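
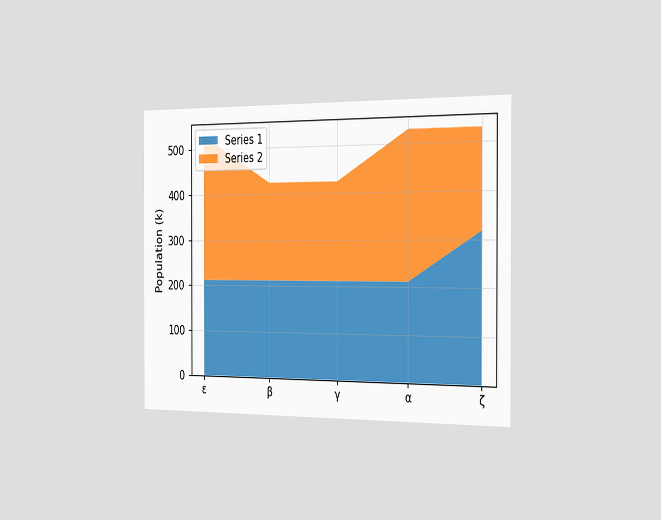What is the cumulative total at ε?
530k

The chart is viewed slightly from the right. The stacked total at ε reaches 530k.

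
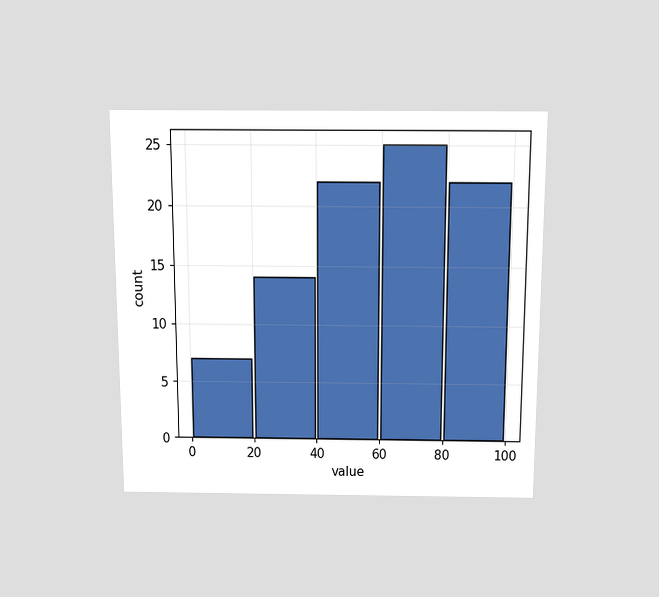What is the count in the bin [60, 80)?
The chart is viewed slightly from above. The [60, 80) bin has height 25.

25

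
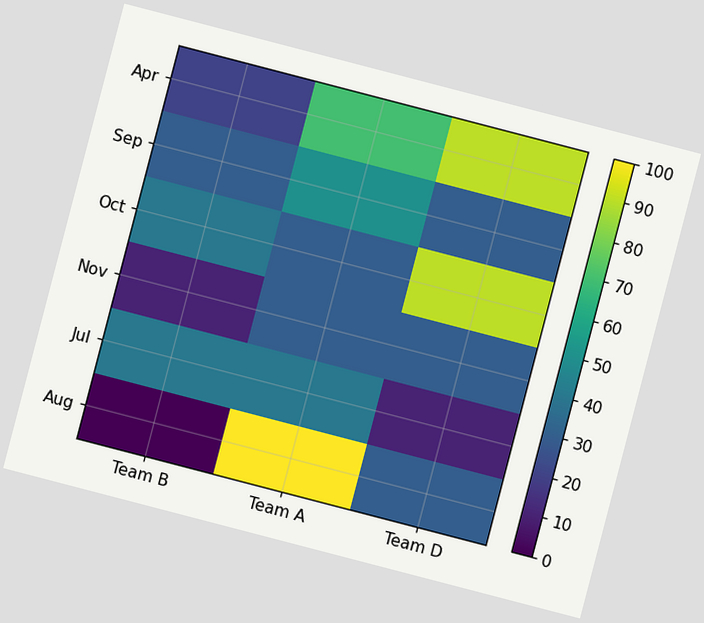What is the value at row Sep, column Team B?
30

The chart is tilted about 15° clockwise. Matching cell (Sep, Team B) against the colorbar gives 30.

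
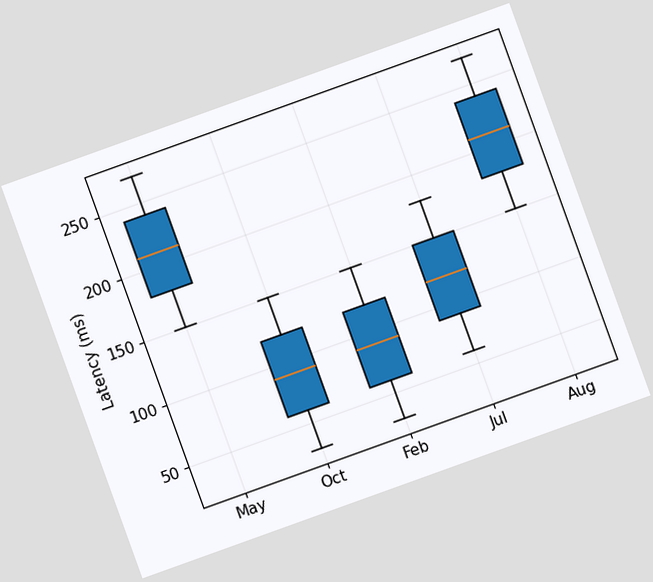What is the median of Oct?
90ms

The chart is tilted about 20° counter-clockwise. The median line in the Oct box sits at 90ms.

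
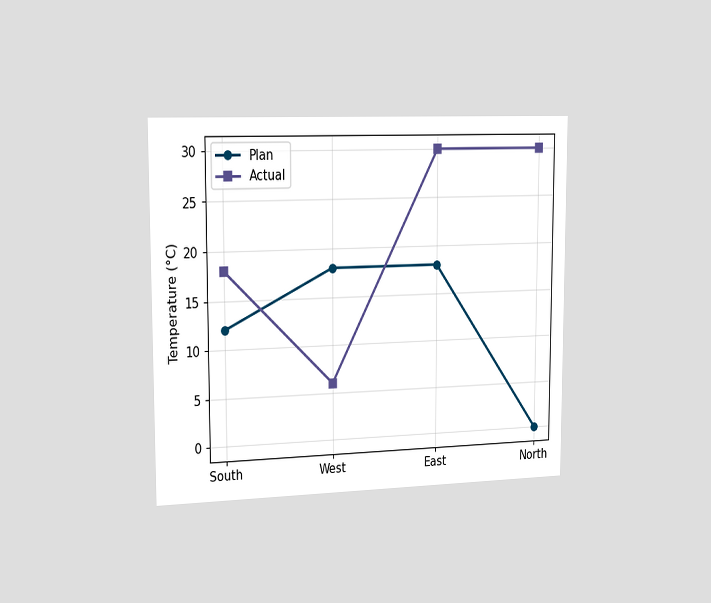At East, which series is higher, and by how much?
Actual, by 12°C

The chart is viewed slightly from the left. At East, Actual sits above the other line by 12°C.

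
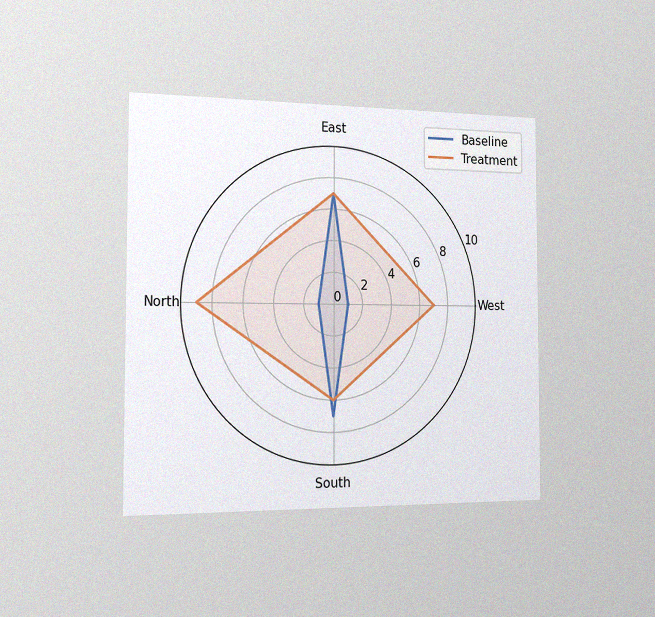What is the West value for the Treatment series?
The chart is viewed slightly from the left, with some photo noise. On the West axis, Treatment reaches 7.

7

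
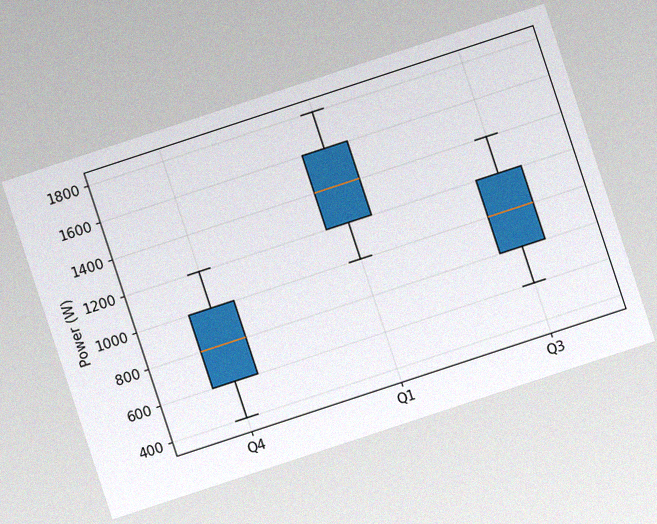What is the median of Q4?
800W

The chart is tilted about 18° counter-clockwise, with some photo noise. The median line in the Q4 box sits at 800W.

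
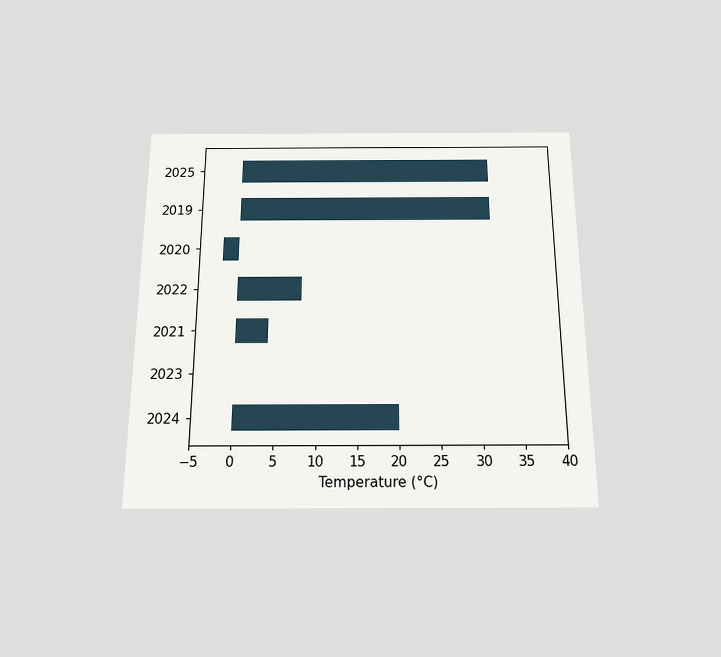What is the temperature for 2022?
The chart is viewed slightly from below. Reading along the chart's x-axis, the 2022 bar reaches 8°C.

8°C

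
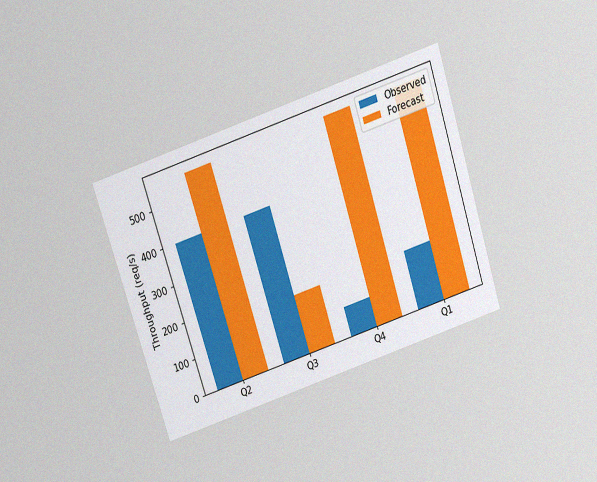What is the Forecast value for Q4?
The chart is tilted about 18° counter-clockwise and viewed slightly from above, with some photo noise. The Forecast bar at Q4 reaches 560req/s on the y-axis.

560req/s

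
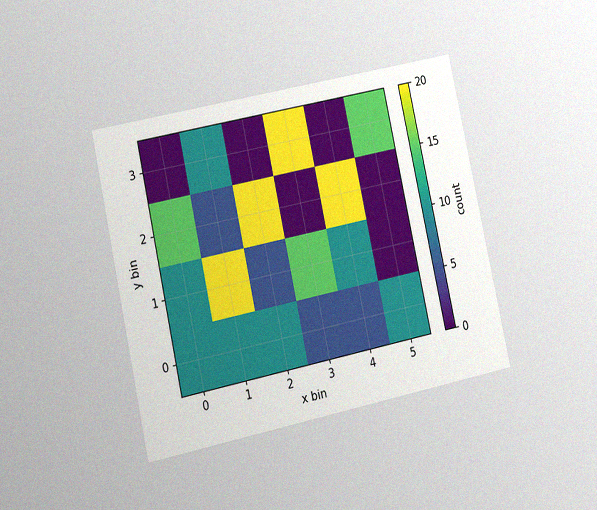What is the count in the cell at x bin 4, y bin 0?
The chart is tilted about 12° counter-clockwise and viewed at a slight angle, with some photo noise. Matching the cell (4, 0) against the colorbar gives 5.

5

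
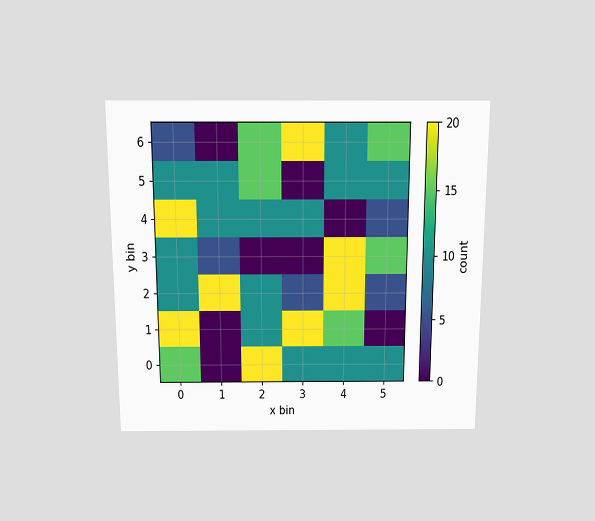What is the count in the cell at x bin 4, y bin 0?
10

The chart is viewed slightly from above. Matching the cell (4, 0) against the colorbar gives 10.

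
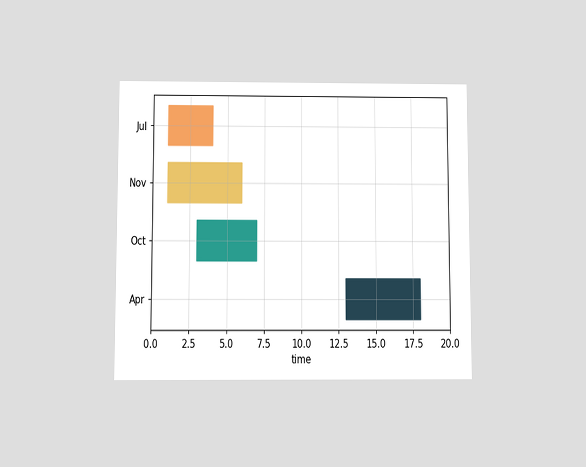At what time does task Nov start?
1

The chart is viewed slightly from below. The Nov bar begins at t=1.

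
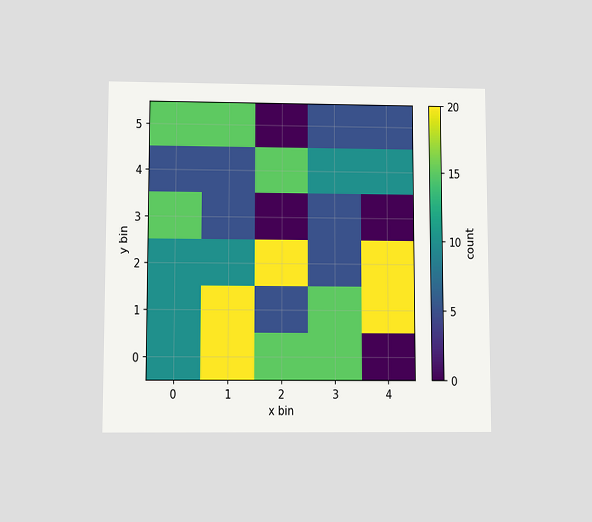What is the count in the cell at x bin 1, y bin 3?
5

The chart is viewed slightly from below. Matching the cell (1, 3) against the colorbar gives 5.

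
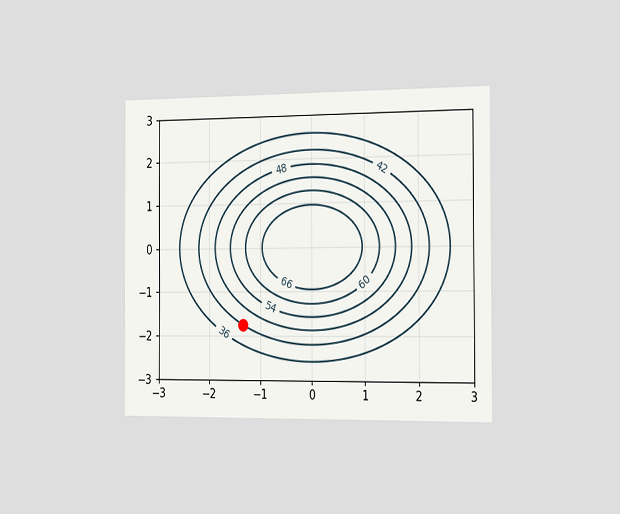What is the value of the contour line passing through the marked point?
42

The chart is viewed slightly from the right. The marked point sits on the contour labelled 42.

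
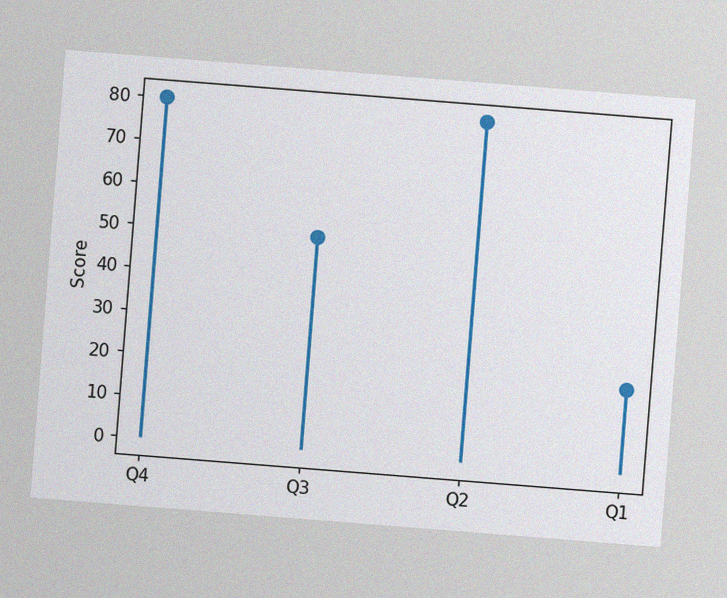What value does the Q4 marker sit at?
The chart is tilted about 5° clockwise, with some photo noise. The Q4 marker sits at 80.

80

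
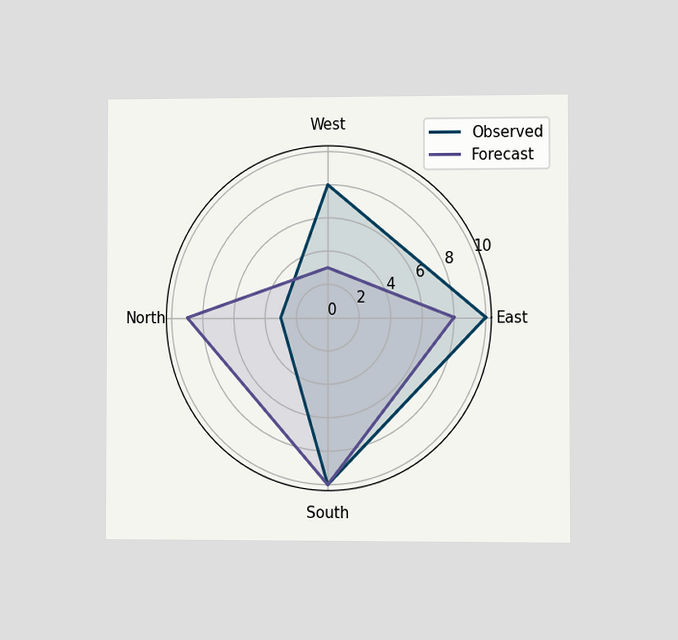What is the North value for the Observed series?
The chart is viewed at a slight angle. On the North axis, Observed reaches 3.

3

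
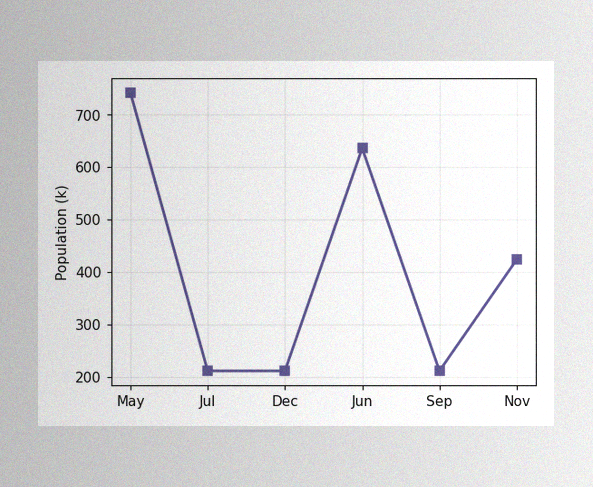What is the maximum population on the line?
The image has some photo noise and uneven lighting. The highest point is at May, and reading across to the y-axis gives 742k.

742k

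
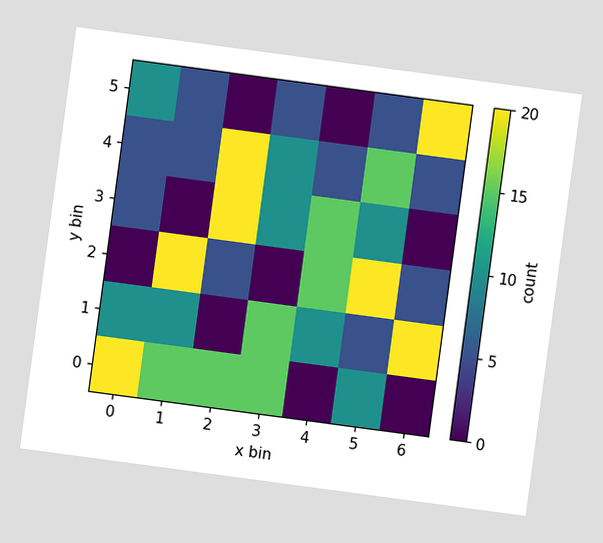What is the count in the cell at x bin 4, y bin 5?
The chart is tilted about 8° clockwise. Matching the cell (4, 5) against the colorbar gives 0.

0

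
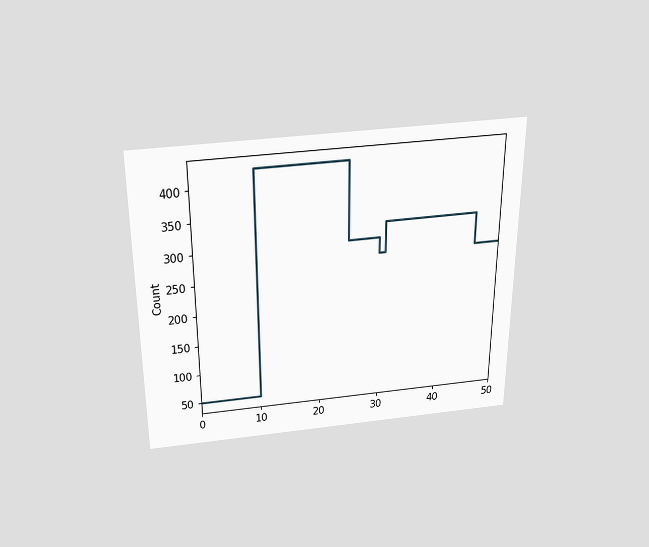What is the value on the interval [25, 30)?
The chart is viewed slightly from above. On [25, 30) the step sits at 300.

300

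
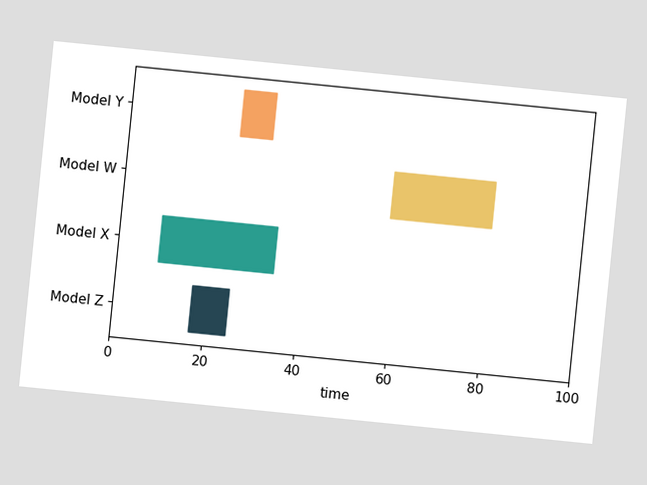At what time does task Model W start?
58

The chart is tilted about 6° clockwise. The Model W bar begins at t=58.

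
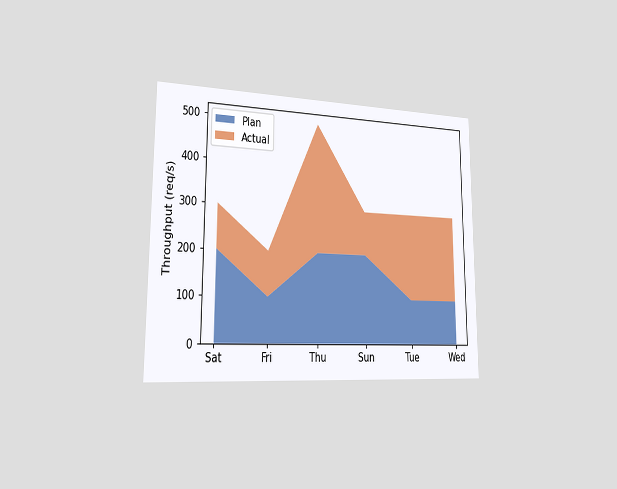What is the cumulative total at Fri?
The chart is viewed slightly from the left. The stacked total at Fri reaches 200req/s.

200req/s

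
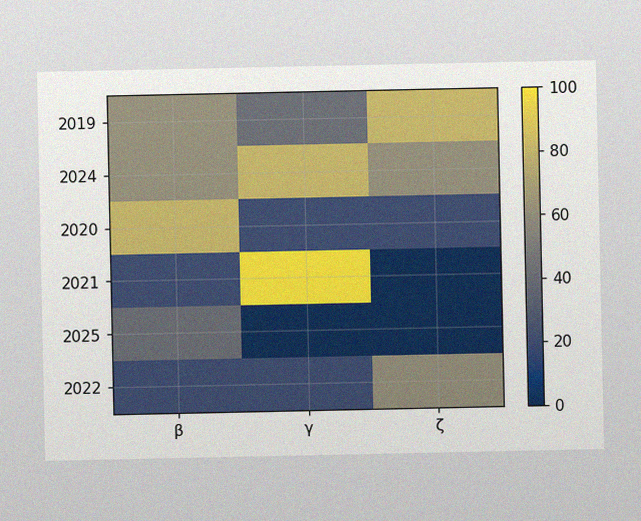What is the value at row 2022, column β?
The image has some photo noise and uneven lighting. Matching cell (2022, β) against the colorbar gives 20.

20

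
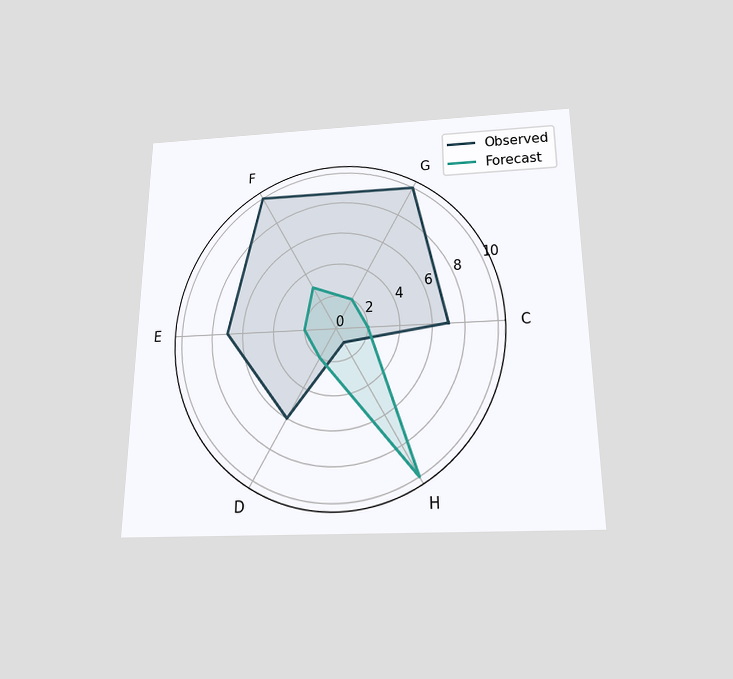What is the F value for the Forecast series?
3

The chart is viewed slightly from below. On the F axis, Forecast reaches 3.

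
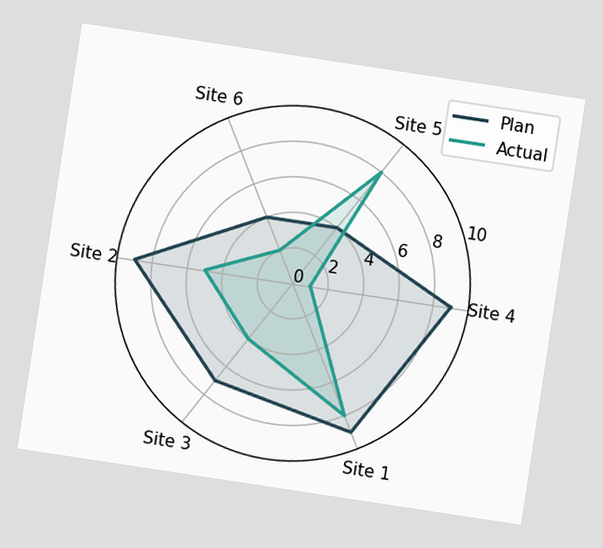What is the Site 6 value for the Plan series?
4

The chart is tilted about 9° clockwise. On the Site 6 axis, Plan reaches 4.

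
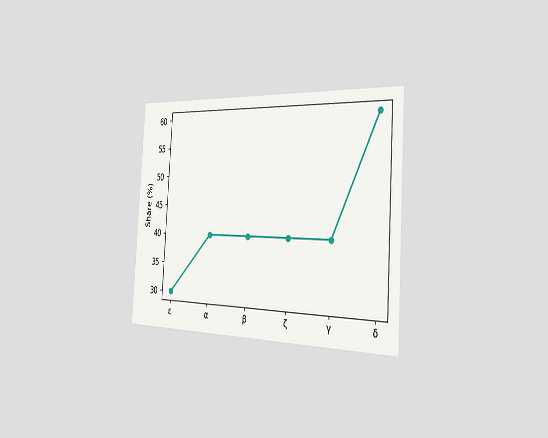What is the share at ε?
30%

The chart is tilted about 3° clockwise and viewed slightly from the right. At ε, the line is at 30%.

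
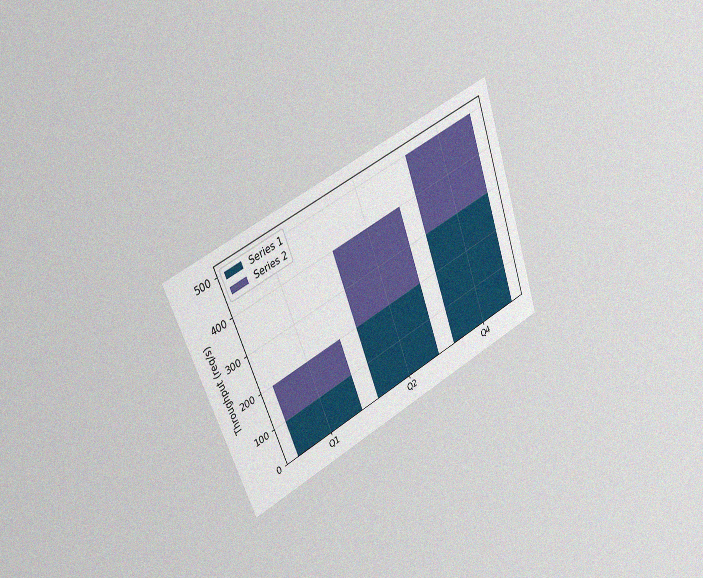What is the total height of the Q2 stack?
The chart is tilted about 20° counter-clockwise and viewed slightly from the left, with some photo noise. The Q2 stack's top reaches 400req/s on the y-axis.

400req/s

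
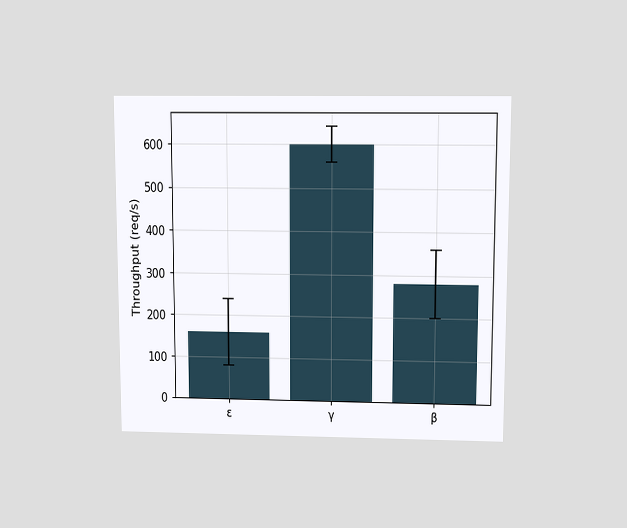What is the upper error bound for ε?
The chart is viewed slightly from above. The ε bar's upper whisker reaches 240req/s.

240req/s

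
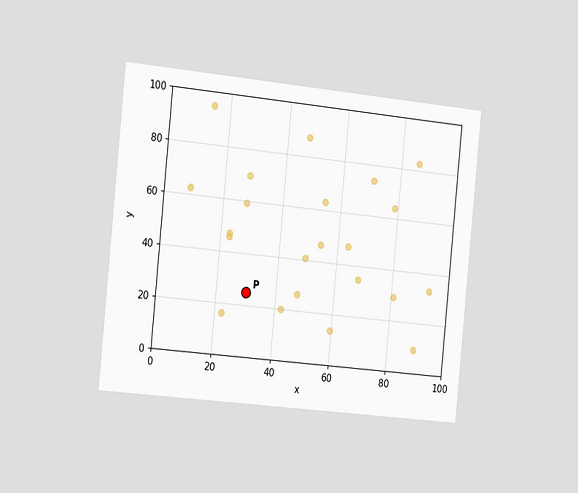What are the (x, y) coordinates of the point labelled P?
(30, 25)

The chart is tilted about 6° clockwise and viewed slightly from the left. Following the gridlines from P to each axis, P sits at (30, 25).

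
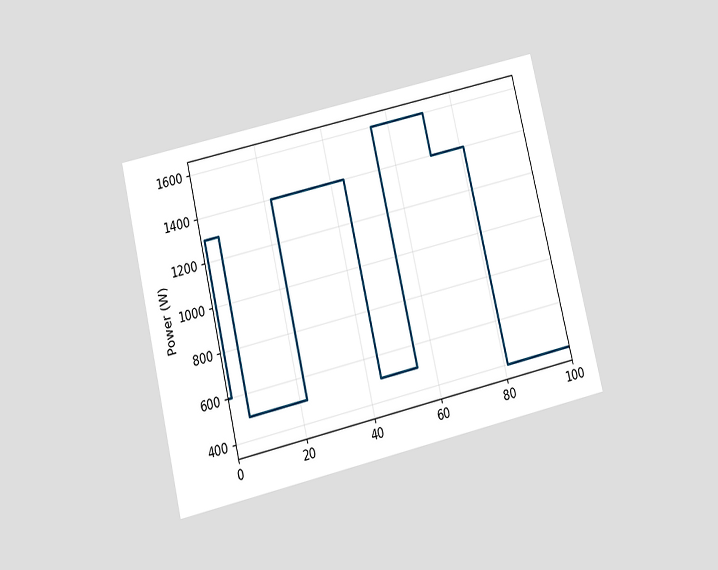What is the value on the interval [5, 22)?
The chart is tilted about 13° counter-clockwise and viewed slightly from below. On [5, 22) the step sits at 500W.

500W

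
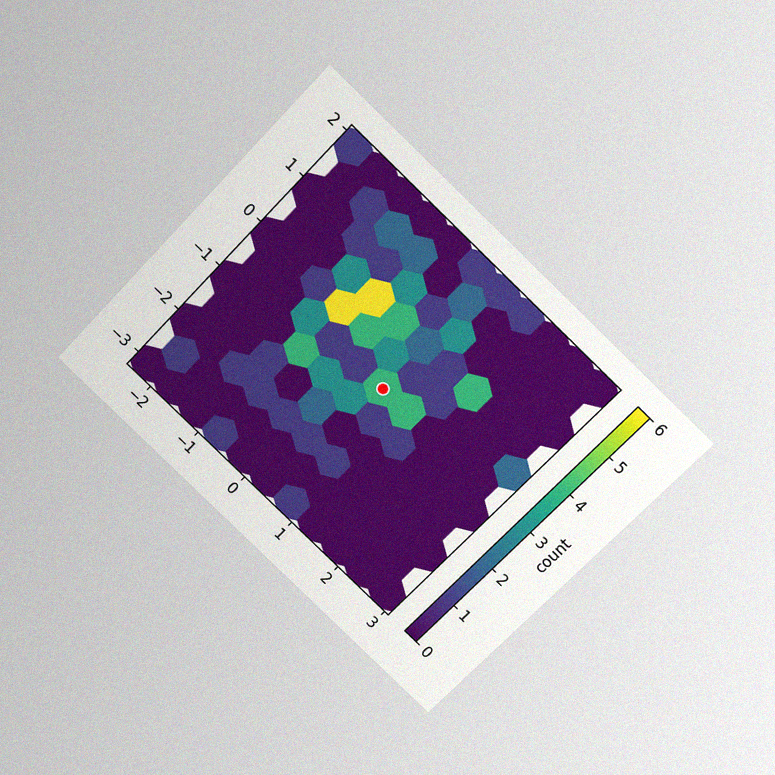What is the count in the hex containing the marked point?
The chart is tilted about 44° clockwise and viewed slightly from above, with some photo noise. The marked hex reads 4 on the colorbar.

4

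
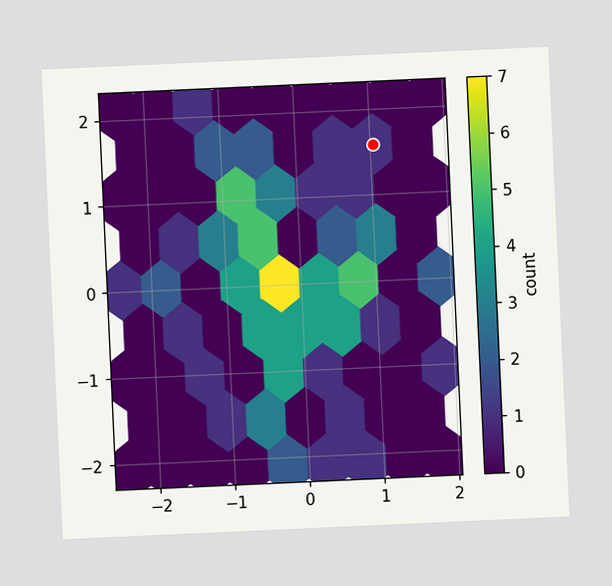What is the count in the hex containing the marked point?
The chart is tilted about 3° counter-clockwise. The marked hex reads 1 on the colorbar.

1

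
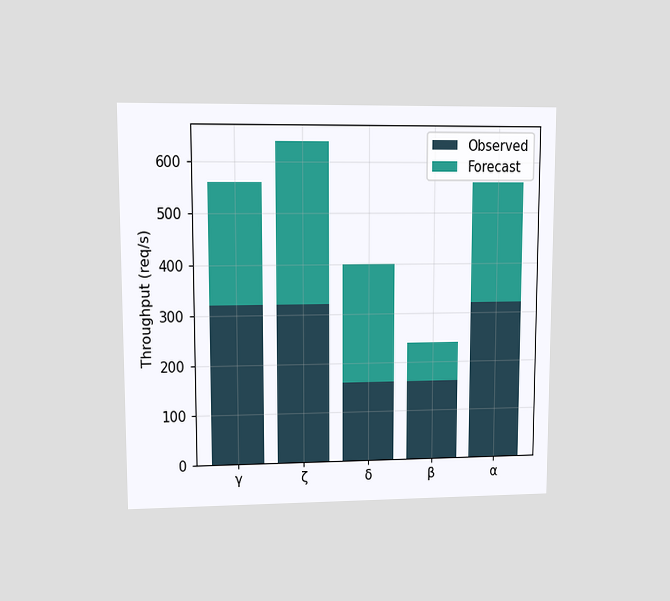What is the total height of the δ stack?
400req/s

The chart is viewed at a slight angle. The δ stack's top reaches 400req/s on the y-axis.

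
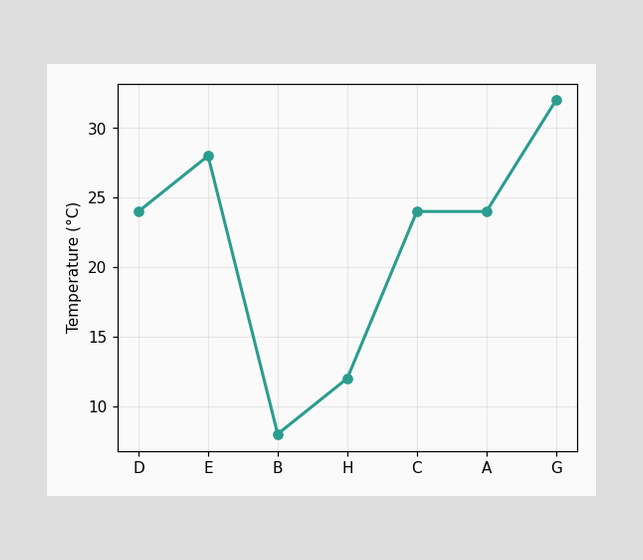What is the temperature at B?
At B, the line is at 8°C.

8°C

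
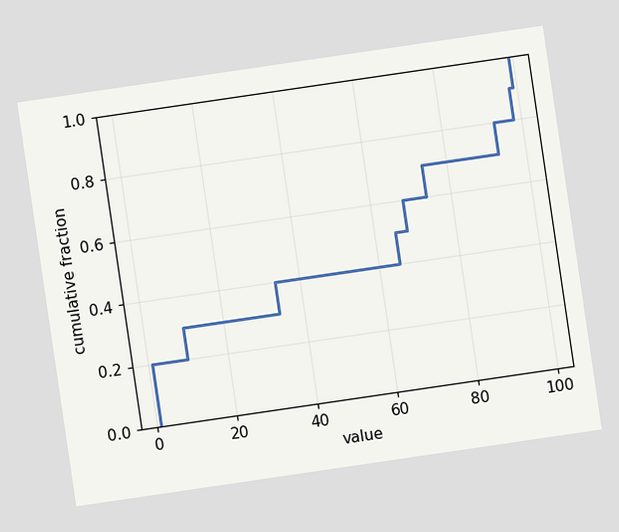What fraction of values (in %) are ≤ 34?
40%

The chart is tilted about 8° counter-clockwise. At x=34 the ECDF step is at 40%.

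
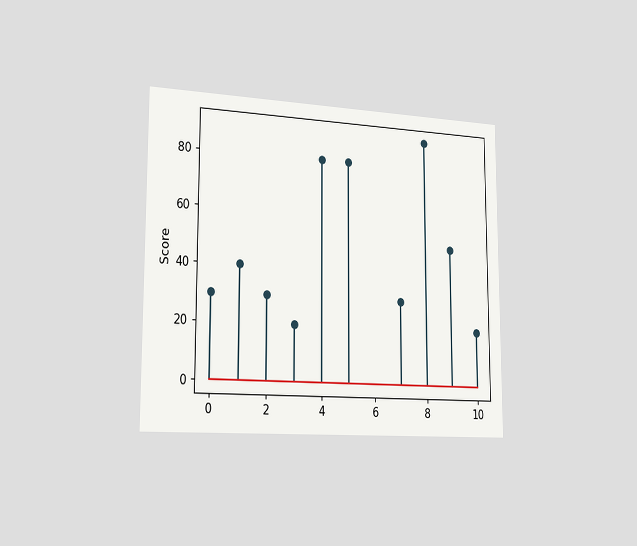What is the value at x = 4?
The chart is viewed slightly from the left. The stem at x=4 reaches 80.

80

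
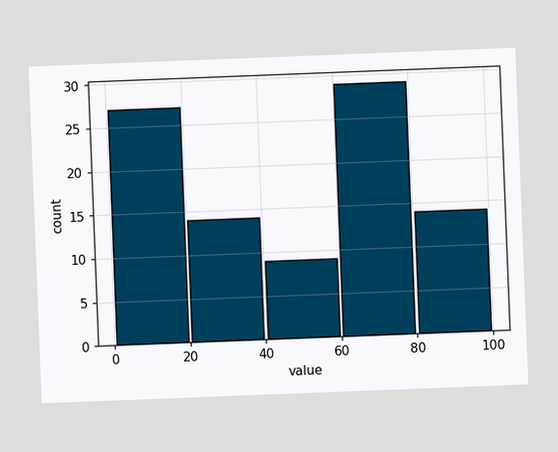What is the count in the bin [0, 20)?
27

The chart is tilted about 2° counter-clockwise. The [0, 20) bin has height 27.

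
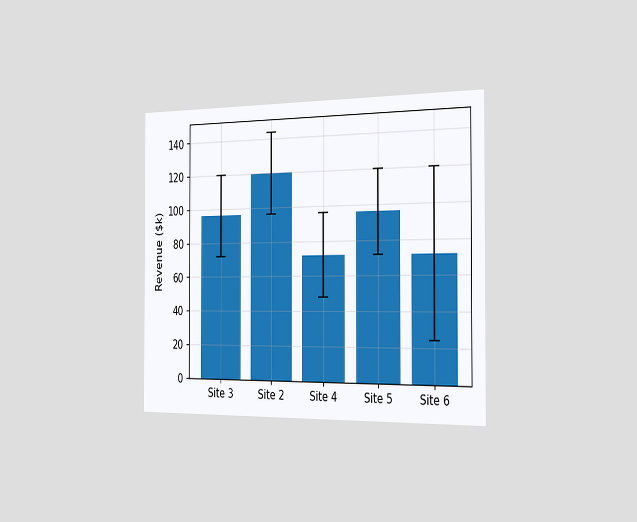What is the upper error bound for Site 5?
$120k

The chart is viewed slightly from the right. The Site 5 bar's upper whisker reaches $120k.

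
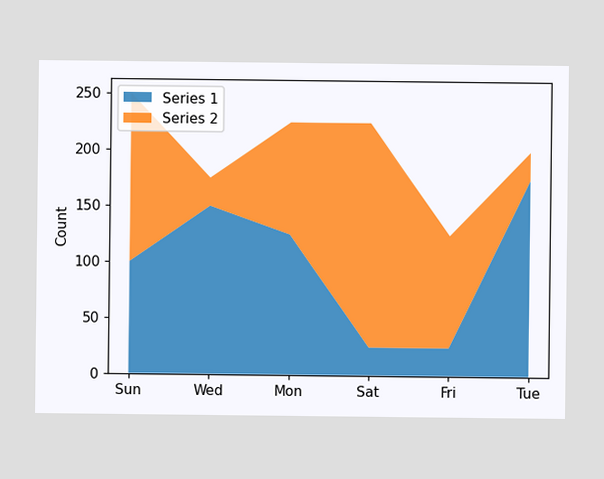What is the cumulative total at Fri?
125

The stacked total at Fri reaches 125.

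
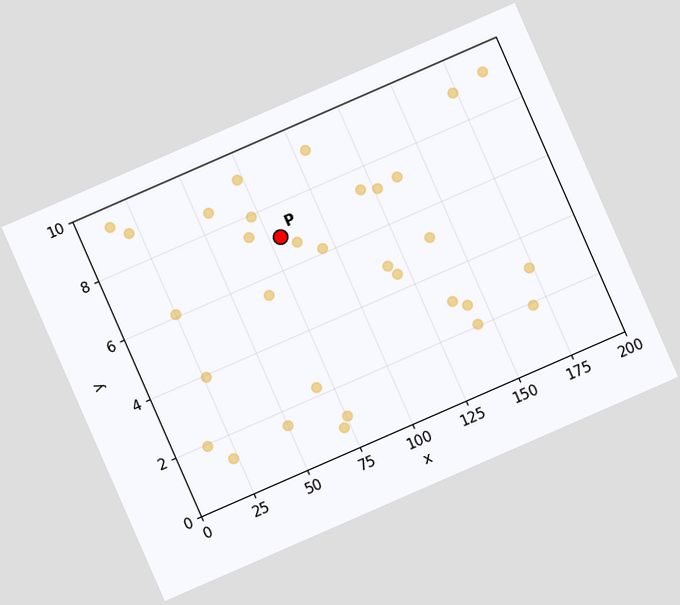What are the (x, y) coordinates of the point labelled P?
(80, 7)

The chart is tilted about 24° counter-clockwise. Following the gridlines from P to each axis, P sits at (80, 7).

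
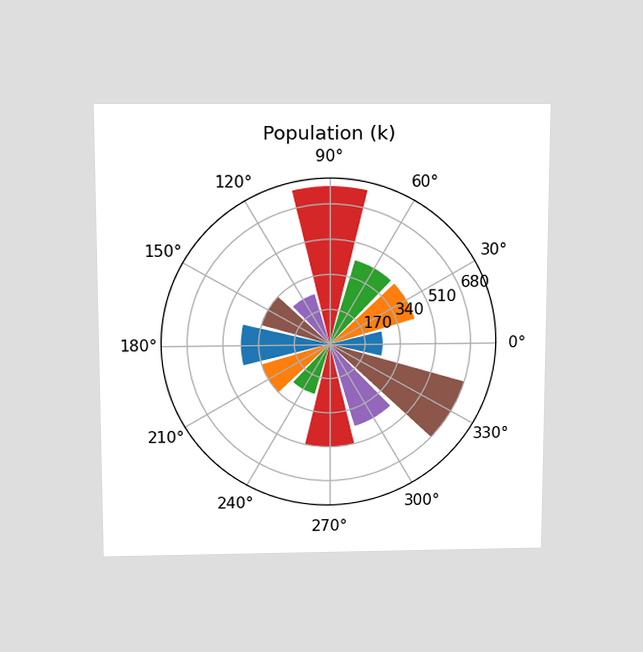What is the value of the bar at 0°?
The chart is viewed slightly from above. The bar at 0° reaches 255k on the radial axis.

255k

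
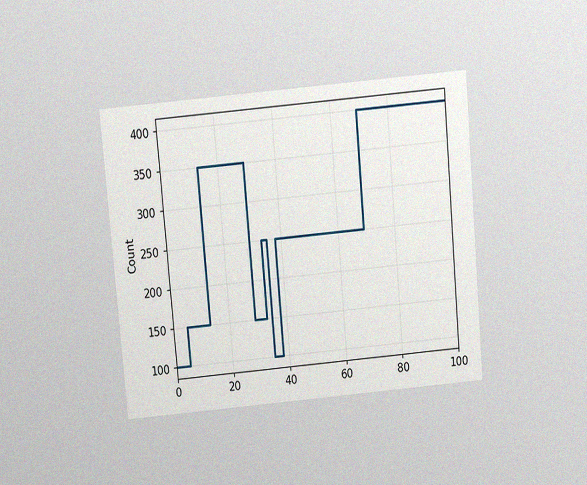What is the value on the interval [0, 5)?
100

The chart is tilted about 5° counter-clockwise and viewed slightly from above, with some photo noise. On [0, 5) the step sits at 100.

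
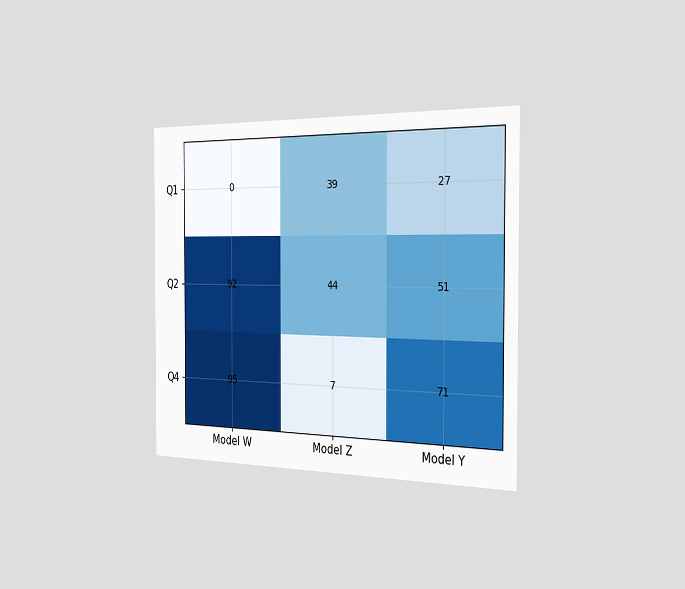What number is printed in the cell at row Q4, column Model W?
The chart is viewed slightly from the right. The (Q4, Model W) cell reads 95.

95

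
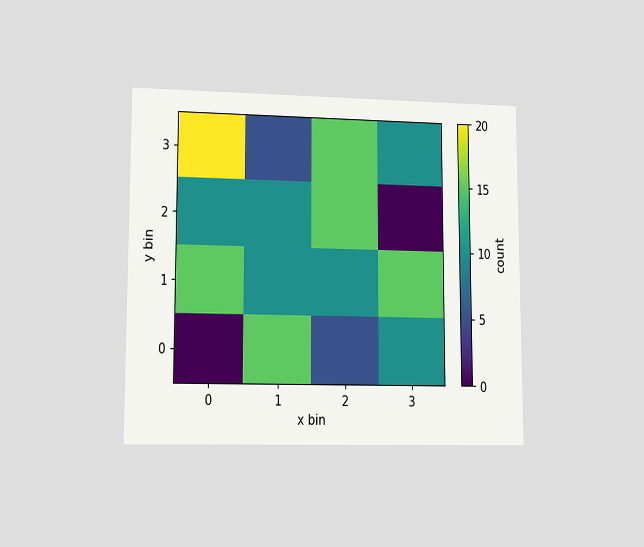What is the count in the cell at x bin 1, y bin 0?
15

The chart is viewed at a slight angle. Matching the cell (1, 0) against the colorbar gives 15.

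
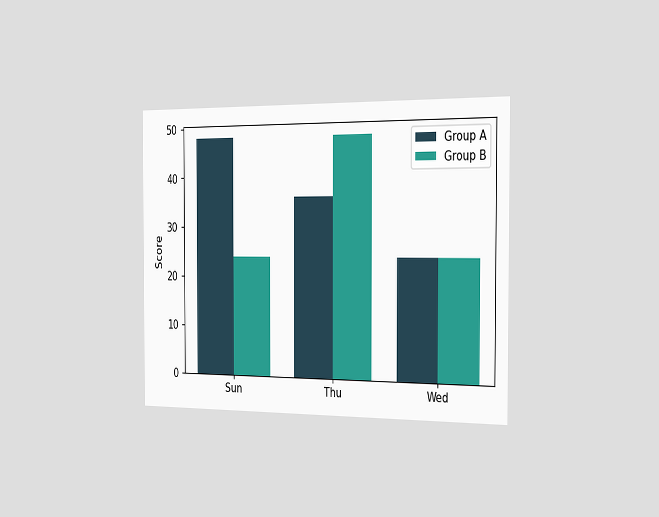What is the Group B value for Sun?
24

The chart is viewed slightly from the right. The Group B bar at Sun reaches 24 on the y-axis.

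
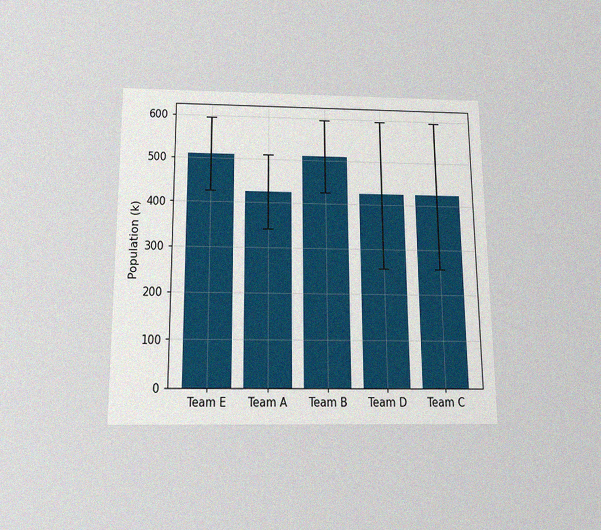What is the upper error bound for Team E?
The chart is viewed slightly from below, with some photo noise. The Team E bar's upper whisker reaches 595k.

595k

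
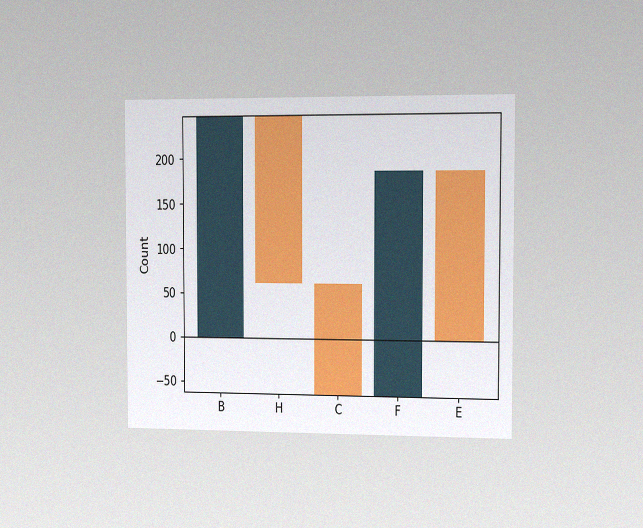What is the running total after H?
The chart is viewed slightly from the right, with some photo noise. After H the running total reaches 62.

62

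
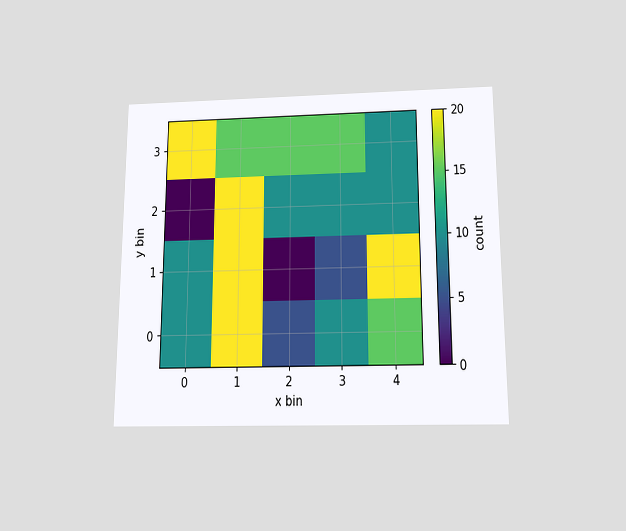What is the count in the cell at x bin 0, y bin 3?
20

The chart is viewed slightly from below. Matching the cell (0, 3) against the colorbar gives 20.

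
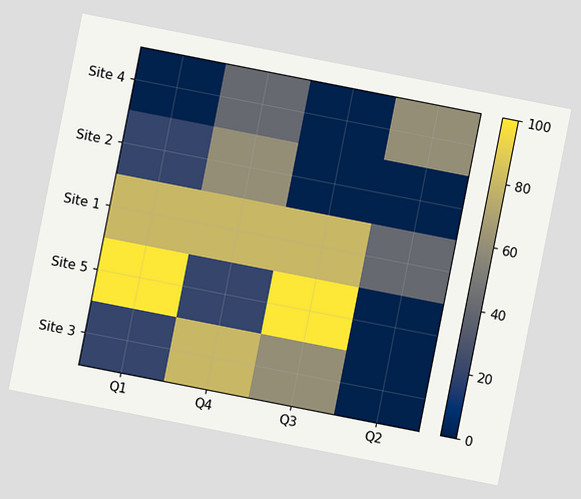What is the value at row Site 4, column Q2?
The chart is tilted about 11° clockwise. Matching cell (Site 4, Q2) against the colorbar gives 60.

60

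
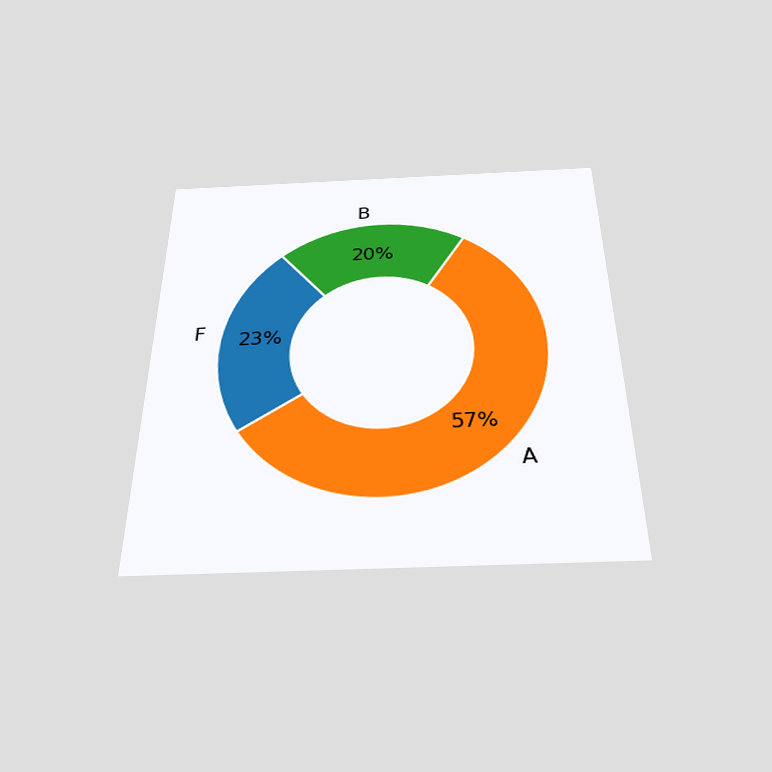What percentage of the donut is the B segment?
20%

The chart is viewed slightly from below. The B segment takes up 20% of the ring.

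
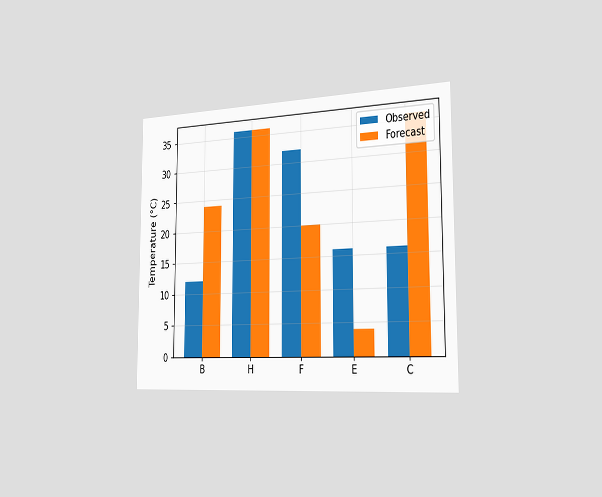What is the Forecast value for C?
The chart is viewed slightly from the right. The Forecast bar at C reaches 36°C on the y-axis.

36°C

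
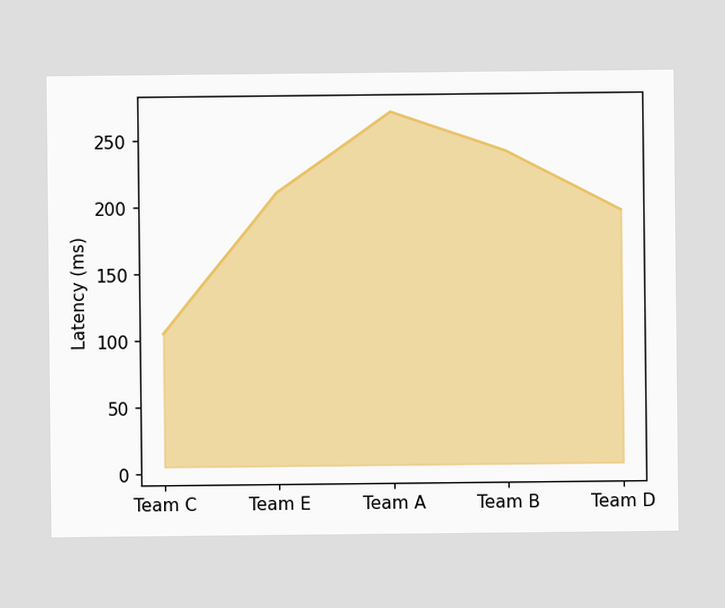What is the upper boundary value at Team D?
195ms

At Team D the upper boundary is at 195ms.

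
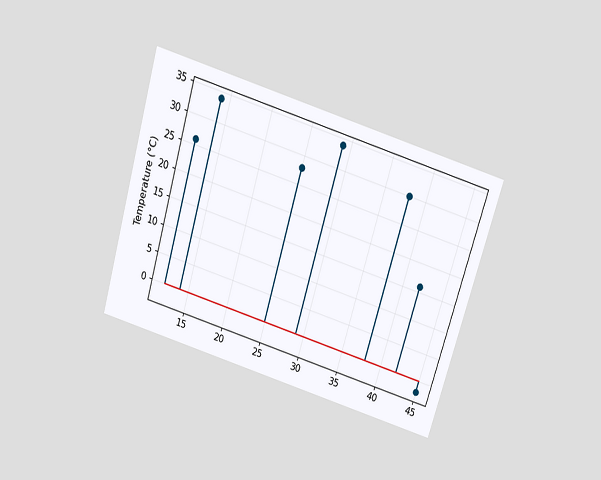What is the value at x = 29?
The chart is tilted about 17° clockwise and viewed slightly from above. The stem at x=29 reaches 34°C.

34°C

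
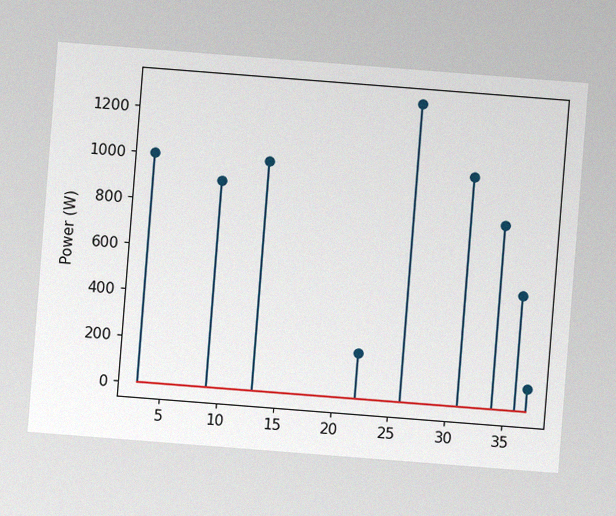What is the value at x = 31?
1000W

The chart is tilted about 4° clockwise, with some photo noise. The stem at x=31 reaches 1000W.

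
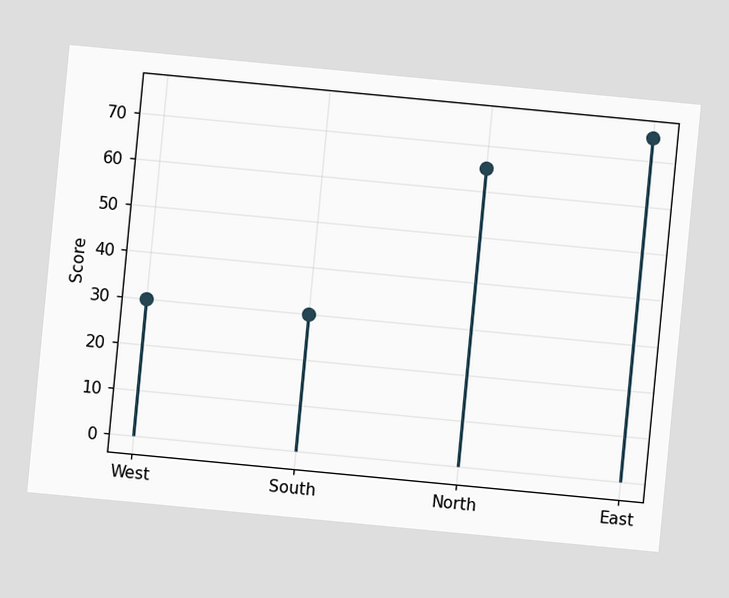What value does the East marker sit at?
75

The chart is tilted about 5° clockwise. The East marker sits at 75.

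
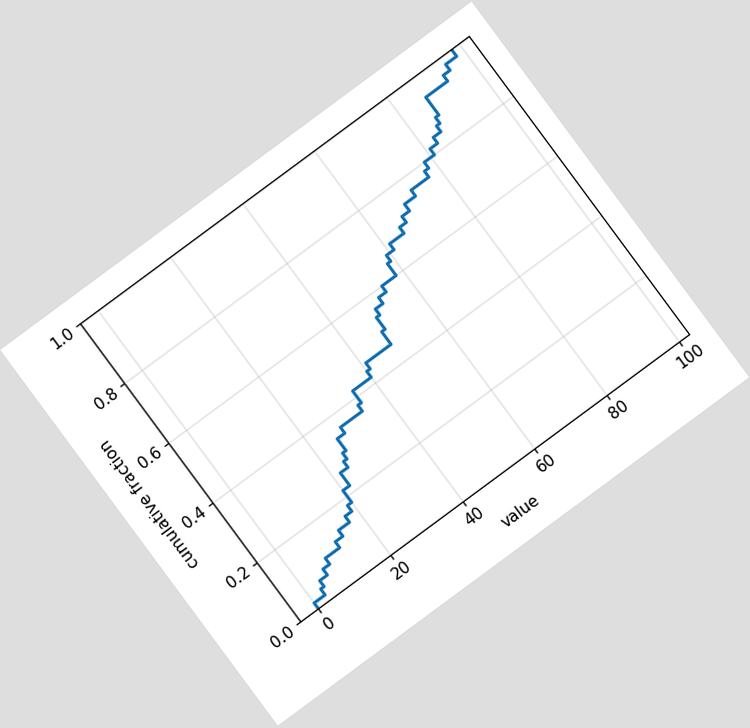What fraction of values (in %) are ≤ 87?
94%

The chart is tilted about 36° counter-clockwise. At x=87 the ECDF step is at 94%.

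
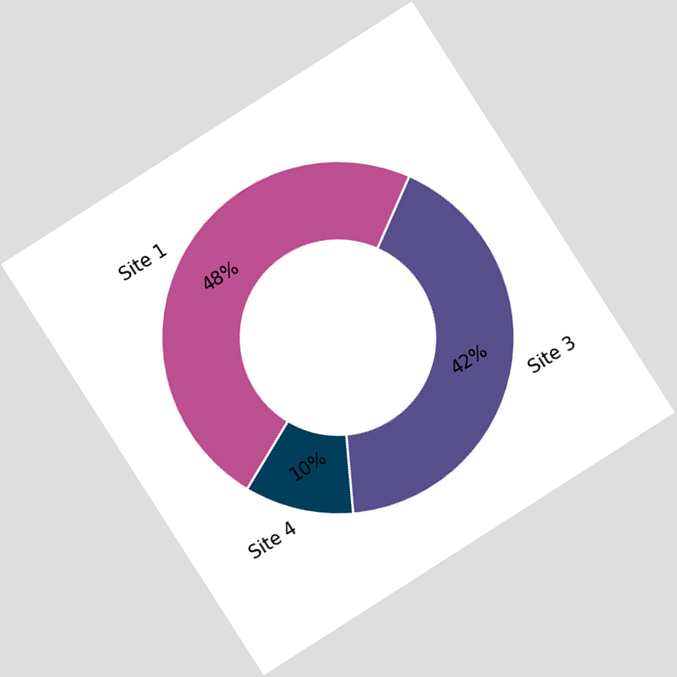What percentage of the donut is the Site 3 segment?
The chart is tilted about 33° counter-clockwise. The Site 3 segment takes up 42% of the ring.

42%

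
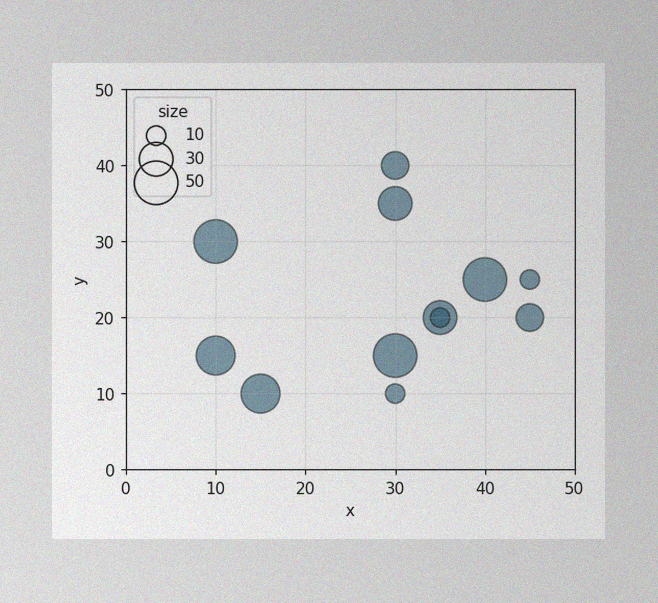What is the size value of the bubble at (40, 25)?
The image has some photo noise and uneven lighting. Matching the bubble at (40, 25) against the size legend gives 50.

50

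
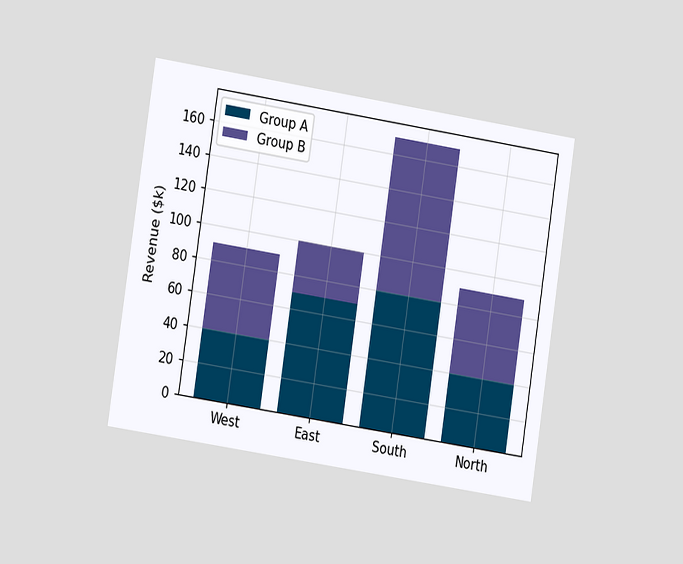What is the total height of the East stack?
$100k

The chart is tilted about 9° clockwise and viewed at a slight angle. The East stack's top reaches $100k on the y-axis.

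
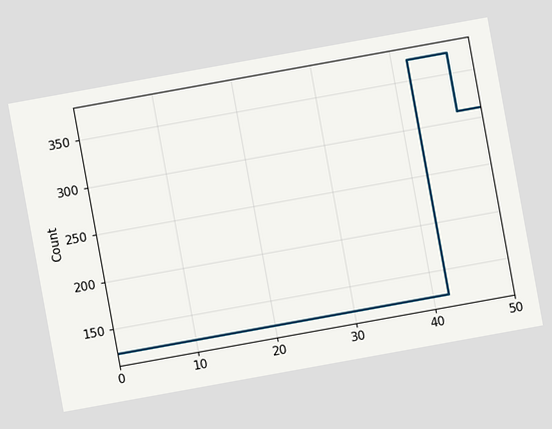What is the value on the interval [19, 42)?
The chart is tilted about 10° counter-clockwise. On [19, 42) the step sits at 124.

124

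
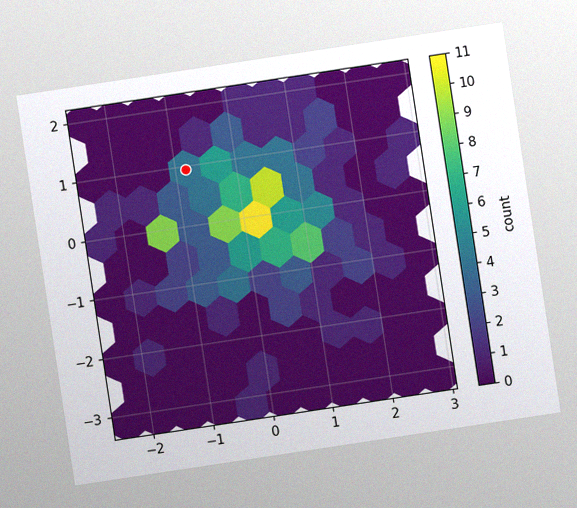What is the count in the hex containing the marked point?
4

The chart is tilted about 9° counter-clockwise, with some photo noise. The marked hex reads 4 on the colorbar.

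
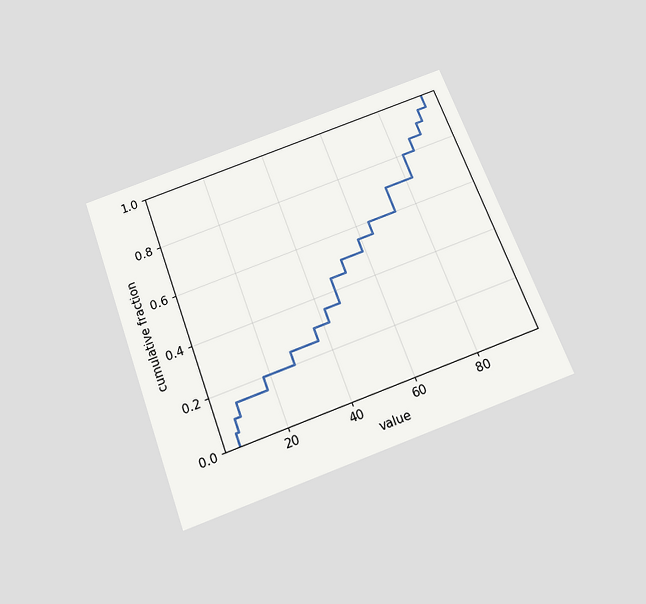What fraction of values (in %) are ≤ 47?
The chart is tilted about 20° counter-clockwise and viewed slightly from below. At x=47 the ECDF step is at 45%.

45%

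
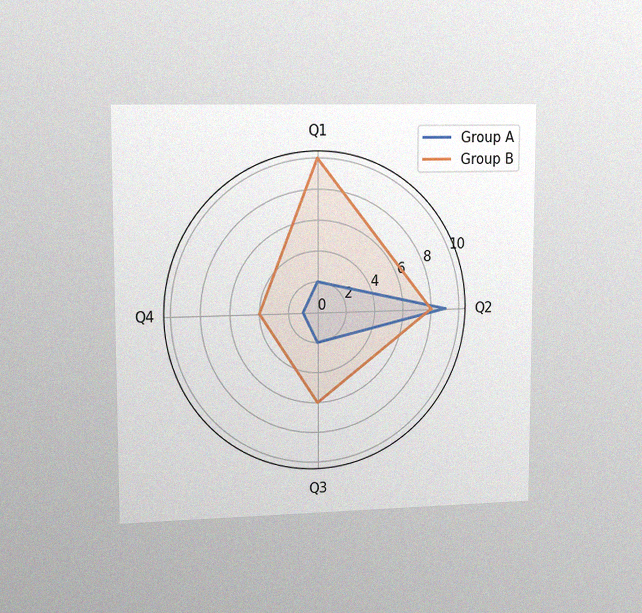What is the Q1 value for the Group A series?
The chart is viewed slightly from the left, with some photo noise. On the Q1 axis, Group A reaches 2.

2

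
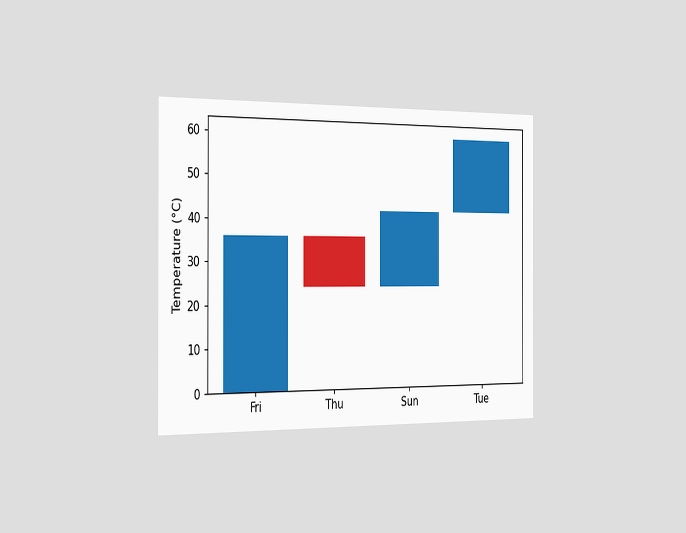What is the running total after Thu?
The chart is viewed slightly from the left. After Thu the running total reaches 24°C.

24°C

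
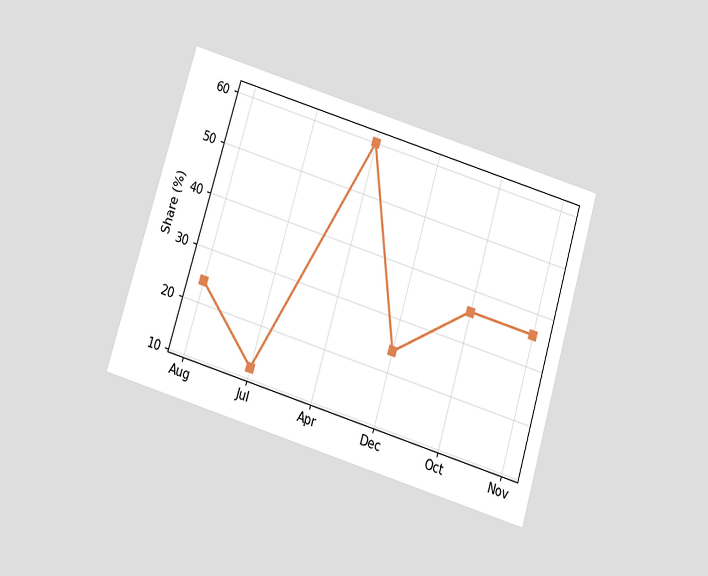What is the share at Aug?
The chart is tilted about 17° clockwise and viewed slightly from below. At Aug, the line is at 24%.

24%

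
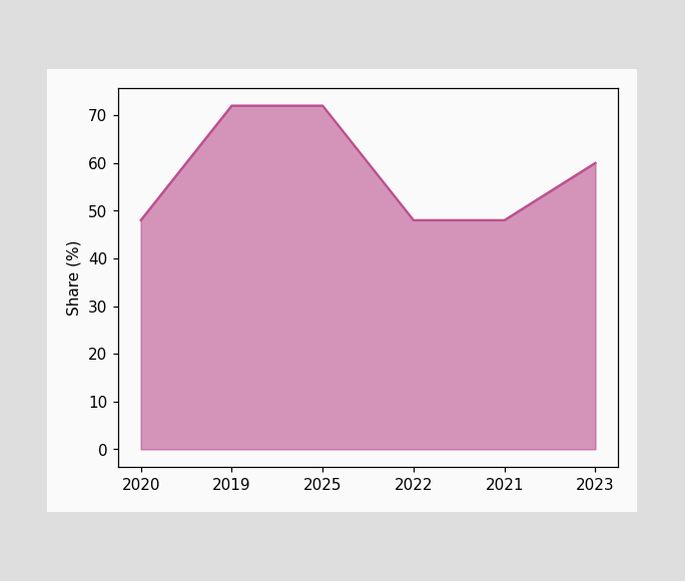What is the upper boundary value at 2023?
At 2023 the upper boundary is at 60%.

60%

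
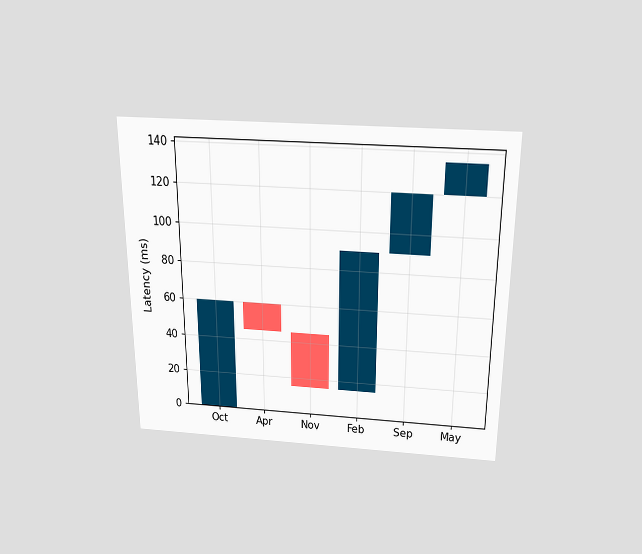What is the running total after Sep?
The chart is viewed slightly from above. After Sep the running total reaches 120ms.

120ms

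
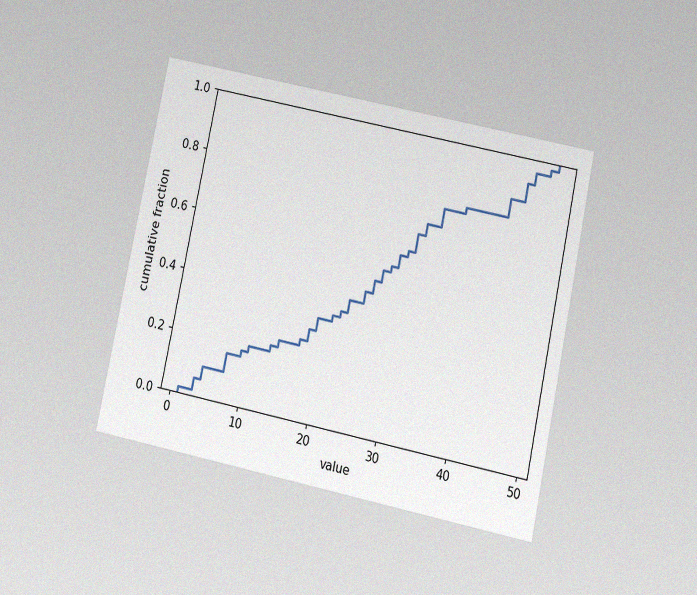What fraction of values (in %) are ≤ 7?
The chart is tilted about 12° clockwise and viewed at a slight angle, with some photo noise. At x=7 the ECDF step is at 16%.

16%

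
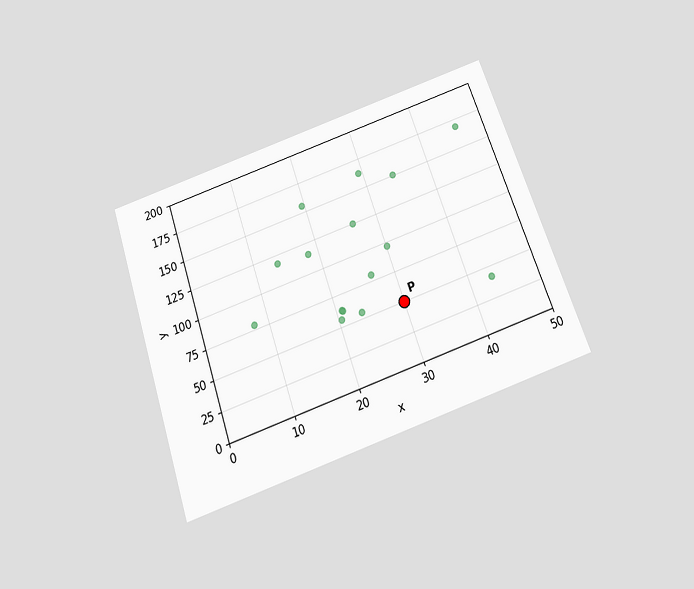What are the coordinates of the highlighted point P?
(30, 50)

The chart is tilted about 19° counter-clockwise and viewed slightly from below. Following the gridlines from P to each axis, P sits at (30, 50).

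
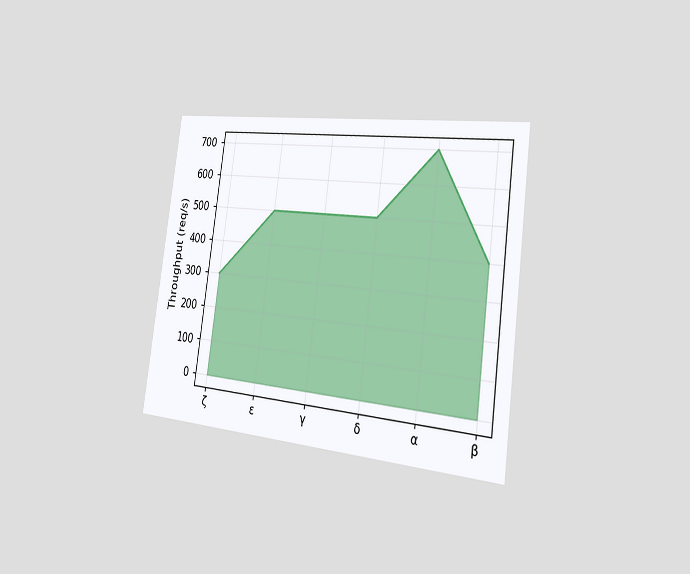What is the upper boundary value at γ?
The chart is tilted about 8° clockwise and viewed slightly from the right. At γ the upper boundary is at 500req/s.

500req/s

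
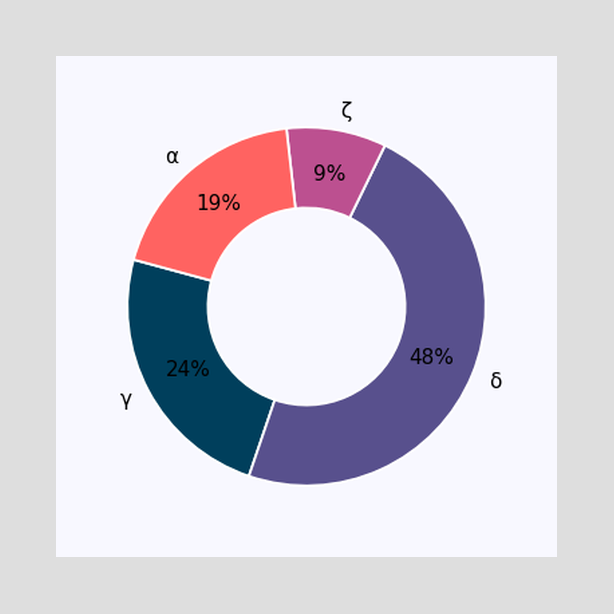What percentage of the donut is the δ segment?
The δ segment takes up 48% of the ring.

48%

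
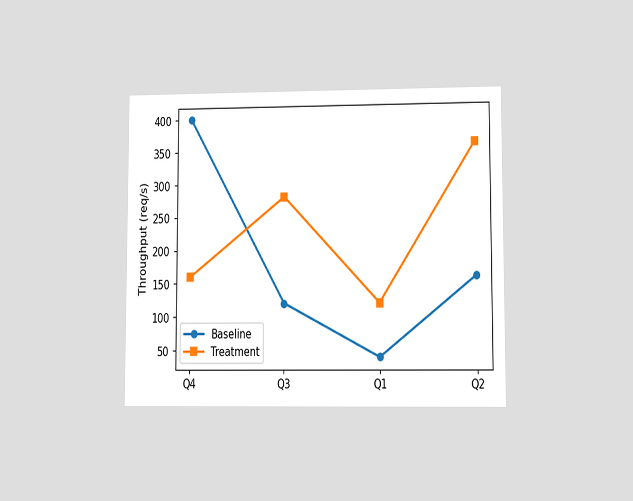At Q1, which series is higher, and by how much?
The chart is viewed at a slight angle. At Q1, Treatment sits above the other line by 80req/s.

Treatment, by 80req/s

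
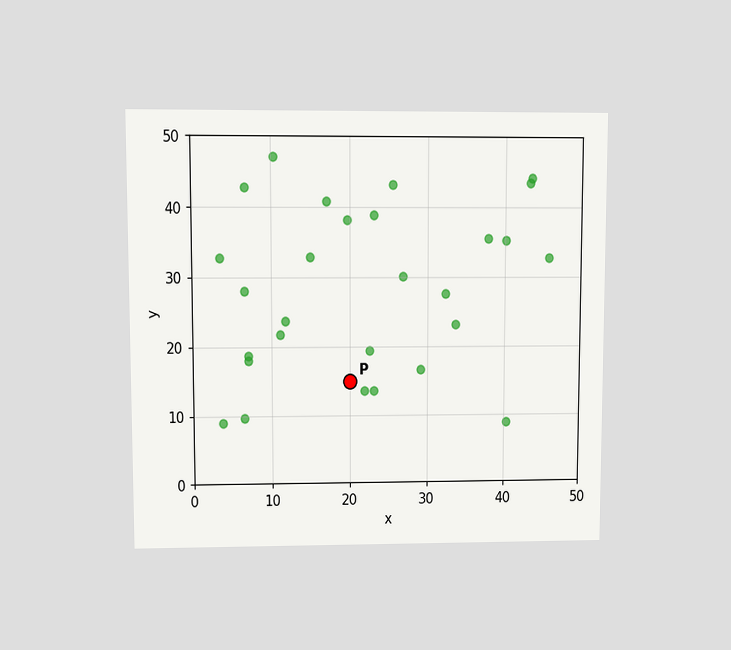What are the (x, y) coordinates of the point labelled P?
The chart is viewed at a slight angle. Following the gridlines from P to each axis, P sits at (20, 15).

(20, 15)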